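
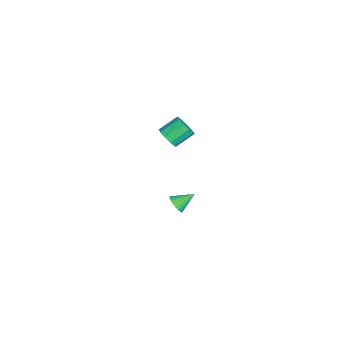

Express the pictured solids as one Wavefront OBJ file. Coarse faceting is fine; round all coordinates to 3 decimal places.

v 3.78 -2.067 1.478
v 3.959 -2.313 1.949
v 3.5 -1.153 2.062
v 4.152 -2.206 1.874
v 4.28 -2.075 1.731
v 4.322 -1.942 1.544
v 4.271 -1.832 1.346
v 4.135 -1.762 1.17
v 3.937 -1.744 1.048
v 3.712 -1.783 1.001
v 3.5 -1.871 1.035
v 3.335 -1.992 1.147
v 3.248 -2.127 1.316
v 3.253 -2.251 1.513
v 3.349 -2.343 1.704
v 3.519 -2.388 1.856
v 3.735 -2.377 1.942
v -3.139 -2.647 0.491
v -2.659 -2.764 1
v -3.14 -1.791 1.678
v -3.621 -1.673 1.169
v -2.486 -2.479 0.714
v -2.968 -1.506 1.392
v -2.564 -2.258 0.343
v -3.045 -1.285 1.021
v -2.861 -2.186 0.028
v -3.342 -1.213 0.706
v -3.264 -2.29 -0.11
v -3.745 -1.316 0.568
v -3.62 -2.529 -0.018
v -4.101 -1.556 0.66
v -3.792 -2.814 0.268
v -4.274 -1.841 0.946
v -3.715 -3.035 0.639
v -4.196 -2.062 1.317
v -3.418 -3.107 0.954
v -3.899 -2.134 1.632
v -3.015 -3.004 1.092
v -3.496 -2.03 1.77
f 2 1 4
f 2 4 3
f 4 1 5
f 4 5 3
f 5 1 6
f 5 6 3
f 6 1 7
f 6 7 3
f 7 1 8
f 7 8 3
f 8 1 9
f 8 9 3
f 9 1 10
f 9 10 3
f 10 1 11
f 10 11 3
f 11 1 12
f 11 12 3
f 12 1 13
f 12 13 3
f 13 1 14
f 13 14 3
f 14 1 15
f 14 15 3
f 15 1 16
f 15 16 3
f 16 1 17
f 16 17 3
f 17 1 2
f 17 2 3
f 19 18 22
f 19 22 20
f 20 22 23
f 20 23 21
f 22 18 24
f 22 24 23
f 23 24 25
f 23 25 21
f 24 18 26
f 24 26 25
f 25 26 27
f 25 27 21
f 26 18 28
f 26 28 27
f 27 28 29
f 27 29 21
f 28 18 30
f 28 30 29
f 29 30 31
f 29 31 21
f 30 18 32
f 30 32 31
f 31 32 33
f 31 33 21
f 32 18 34
f 32 34 33
f 33 34 35
f 33 35 21
f 34 18 36
f 34 36 35
f 35 36 37
f 35 37 21
f 36 18 38
f 36 38 37
f 37 38 39
f 37 39 21
f 38 18 19
f 38 19 39
f 39 19 20
f 39 20 21



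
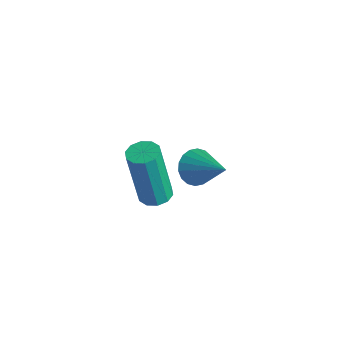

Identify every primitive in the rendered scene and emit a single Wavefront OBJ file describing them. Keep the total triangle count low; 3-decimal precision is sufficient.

v 3.896 -1.704 0.392
v 4.277 -1.305 0.491
v 4.005 -1.578 2.646
v 3.624 -1.976 2.548
v 3.967 -1.154 0.471
v 3.694 -1.426 2.626
v 3.629 -1.212 0.42
v 3.357 -1.485 2.576
v 3.394 -1.459 0.36
v 3.121 -1.731 2.515
v 3.35 -1.798 0.311
v 3.078 -2.071 2.467
v 3.515 -2.102 0.294
v 3.243 -2.375 2.449
v 3.826 -2.254 0.314
v 3.553 -2.526 2.469
v 4.163 -2.195 0.364
v 3.891 -2.468 2.52
v 4.399 -1.949 0.425
v 4.126 -2.221 2.58
v 4.442 -1.609 0.473
v 4.17 -1.882 2.629
v 1.647 1.311 -2.098
v 2.002 1.616 -2.645
v 3.053 1.529 -1.062
v 1.86 1.866 -2.504
v 1.676 2.007 -2.283
v 1.485 2.009 -2.025
v 1.327 1.874 -1.782
v 1.232 1.627 -1.601
v 1.219 1.318 -1.518
v 1.291 1.007 -1.551
v 1.433 0.757 -1.691
v 1.618 0.616 -1.912
v 1.808 0.613 -2.17
v 1.966 0.749 -2.414
v 2.061 0.996 -2.595
v 2.074 1.305 -2.677
f 2 1 5
f 2 5 3
f 3 5 6
f 3 6 4
f 5 1 7
f 5 7 6
f 6 7 8
f 6 8 4
f 7 1 9
f 7 9 8
f 8 9 10
f 8 10 4
f 9 1 11
f 9 11 10
f 10 11 12
f 10 12 4
f 11 1 13
f 11 13 12
f 12 13 14
f 12 14 4
f 13 1 15
f 13 15 14
f 14 15 16
f 14 16 4
f 15 1 17
f 15 17 16
f 16 17 18
f 16 18 4
f 17 1 19
f 17 19 18
f 18 19 20
f 18 20 4
f 19 1 21
f 19 21 20
f 20 21 22
f 20 22 4
f 21 1 2
f 21 2 22
f 22 2 3
f 22 3 4
f 24 23 26
f 24 26 25
f 26 23 27
f 26 27 25
f 27 23 28
f 27 28 25
f 28 23 29
f 28 29 25
f 29 23 30
f 29 30 25
f 30 23 31
f 30 31 25
f 31 23 32
f 31 32 25
f 32 23 33
f 32 33 25
f 33 23 34
f 33 34 25
f 34 23 35
f 34 35 25
f 35 23 36
f 35 36 25
f 36 23 37
f 36 37 25
f 37 23 38
f 37 38 25
f 38 23 24
f 38 24 25



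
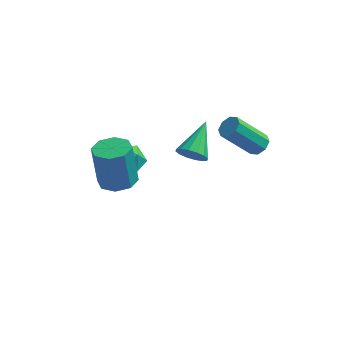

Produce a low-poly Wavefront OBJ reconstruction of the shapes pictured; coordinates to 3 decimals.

v 3.446 3.18 -0.786
v 3.931 3.14 -0.402
v 2.639 2.579 1.17
v 2.154 2.62 0.786
v 3.738 3.573 -0.406
v 2.447 3.013 1.166
v 3.374 3.777 -0.632
v 2.082 3.216 0.94
v 3.052 3.631 -0.949
v 1.761 3.07 0.623
v 2.961 3.221 -1.17
v 1.669 2.66 0.402
v 3.153 2.787 -1.166
v 1.862 2.227 0.406
v 3.518 2.584 -0.94
v 2.226 2.023 0.632
v 3.839 2.73 -0.623
v 2.548 2.169 0.949
v 1.195 -0.727 1.601
v 1.517 -1.095 2.17
v 1.465 0.927 2.519
v 1.808 -1.008 1.928
v 1.935 -0.846 1.599
v 1.864 -0.652 1.27
v 1.613 -0.478 1.03
v 1.25 -0.37 0.943
v 0.873 -0.358 1.033
v 0.581 -0.445 1.274
v 0.454 -0.607 1.604
v 0.526 -0.801 1.932
v 0.777 -0.975 2.172
v 1.139 -1.083 2.259
v -3.256 3.633 -2.907
v -2.372 3.673 -2.543
v -2.928 2.267 -3.557
v -2.044 2.307 -3.193
v -2.795 2.185 -2.613
v -2.998 3.029 -2.211
v -2.302 2.911 -3.889
v -2.505 3.755 -3.487
v -1.783 3.226 -3.15
v -2.087 2.778 -2.361
v -3.213 3.162 -3.739
v -3.517 2.714 -2.95
v -1.846 -1.74 0.093
v -1.135 -2.29 0.234
v -1.424 -2.131 2.308
v -2.134 -1.58 2.167
v -0.951 -1.619 0.208
v -1.24 -1.459 2.282
v -1.291 -1.019 0.115
v -1.58 -0.859 2.189
v -1.956 -0.841 0.008
v -2.245 -0.681 2.082
v -2.556 -1.189 -0.048
v -2.845 -1.03 2.026
v -2.74 -1.861 -0.022
v -3.029 -1.701 2.052
v -2.4 -2.461 0.071
v -2.689 -2.301 2.145
v -1.735 -2.639 0.178
v -2.024 -2.479 2.252
f 2 1 5
f 2 5 3
f 3 5 6
f 3 6 4
f 5 1 7
f 5 7 6
f 6 7 8
f 6 8 4
f 7 1 9
f 7 9 8
f 8 9 10
f 8 10 4
f 9 1 11
f 9 11 10
f 10 11 12
f 10 12 4
f 11 1 13
f 11 13 12
f 12 13 14
f 12 14 4
f 13 1 15
f 13 15 14
f 14 15 16
f 14 16 4
f 15 1 17
f 15 17 16
f 16 17 18
f 16 18 4
f 17 1 2
f 17 2 18
f 18 2 3
f 18 3 4
f 20 19 22
f 20 22 21
f 22 19 23
f 22 23 21
f 23 19 24
f 23 24 21
f 24 19 25
f 24 25 21
f 25 19 26
f 25 26 21
f 26 19 27
f 26 27 21
f 27 19 28
f 27 28 21
f 28 19 29
f 28 29 21
f 29 19 30
f 29 30 21
f 30 19 31
f 30 31 21
f 31 19 32
f 31 32 21
f 32 19 20
f 32 20 21
f 33 44 38
f 33 38 34
f 33 34 40
f 33 40 43
f 33 43 44
f 34 38 42
f 38 44 37
f 44 43 35
f 43 40 39
f 40 34 41
f 36 42 37
f 36 37 35
f 36 35 39
f 36 39 41
f 36 41 42
f 37 42 38
f 35 37 44
f 39 35 43
f 41 39 40
f 42 41 34
f 46 45 49
f 46 49 47
f 47 49 50
f 47 50 48
f 49 45 51
f 49 51 50
f 50 51 52
f 50 52 48
f 51 45 53
f 51 53 52
f 52 53 54
f 52 54 48
f 53 45 55
f 53 55 54
f 54 55 56
f 54 56 48
f 55 45 57
f 55 57 56
f 56 57 58
f 56 58 48
f 57 45 59
f 57 59 58
f 58 59 60
f 58 60 48
f 59 45 61
f 59 61 60
f 60 61 62
f 60 62 48
f 61 45 46
f 61 46 62
f 62 46 47
f 62 47 48



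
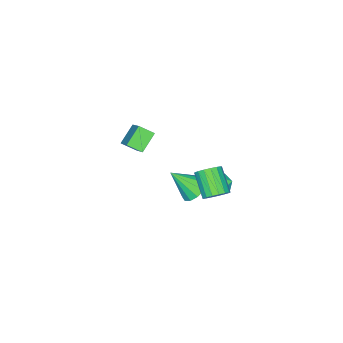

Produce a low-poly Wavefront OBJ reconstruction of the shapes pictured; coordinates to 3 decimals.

v -0.084 4.355 2.019
v 0.557 3.986 2.047
v -0.095 2.936 3.109
v -0.736 3.305 3.081
v 0.587 4.227 2.304
v -0.065 3.177 3.367
v 0.463 4.498 2.496
v -0.189 3.448 3.559
v 0.214 4.736 2.578
v -0.438 3.686 3.641
v -0.103 4.887 2.533
v -0.755 3.837 3.595
v -0.416 4.916 2.369
v -1.068 3.866 3.432
v -0.653 4.816 2.125
v -1.305 3.766 3.188
v -0.759 4.611 1.857
v -1.411 3.561 2.92
v -0.711 4.347 1.626
v -1.363 3.297 2.689
v -0.519 4.085 1.485
v -1.171 3.035 2.547
v -0.228 3.885 1.466
v -0.88 2.835 2.528
v 0.097 3.792 1.573
v -0.555 2.742 2.636
v 0.38 3.829 1.783
v -0.272 2.779 2.846
v -2.435 1.179 -1.055
v -1.799 1.852 -0.89
v -1.665 0.121 0.295
v -2.211 1.955 -0.574
v -2.694 1.813 -0.41
v -3.095 1.469 -0.451
v -3.286 1.033 -0.684
v -3.207 0.644 -1.034
v -2.883 0.425 -1.391
v -2.417 0.445 -1.641
v -1.956 0.699 -1.705
v -1.648 1.105 -1.563
v -1.589 1.535 -1.259
v -2.448 -3.955 -0.01
v -3.522 -3.973 0.856
v -2.841 -3.178 -0.481
v -3.915 -3.196 0.386
v -1.465 -2.704 1.234
v -2.539 -2.722 2.101
v -1.858 -1.927 0.764
v -2.932 -1.945 1.63
v -3.42 2.771 -1.097
v -2.971 2.71 -0.544
v -3.789 1.69 -0.916
v -3.34 1.629 -0.363
v -3.905 2.065 -0.319
v -3.676 2.734 -0.43
v -3.084 1.666 -1.03
v -2.855 2.335 -1.141
v -2.763 2.027 -0.502
v -3.27 2.274 -0.063
v -3.49 2.126 -1.397
v -3.997 2.373 -0.958
f 2 1 5
f 2 5 3
f 3 5 6
f 3 6 4
f 5 1 7
f 5 7 6
f 6 7 8
f 6 8 4
f 7 1 9
f 7 9 8
f 8 9 10
f 8 10 4
f 9 1 11
f 9 11 10
f 10 11 12
f 10 12 4
f 11 1 13
f 11 13 12
f 12 13 14
f 12 14 4
f 13 1 15
f 13 15 14
f 14 15 16
f 14 16 4
f 15 1 17
f 15 17 16
f 16 17 18
f 16 18 4
f 17 1 19
f 17 19 18
f 18 19 20
f 18 20 4
f 19 1 21
f 19 21 20
f 20 21 22
f 20 22 4
f 21 1 23
f 21 23 22
f 22 23 24
f 22 24 4
f 23 1 25
f 23 25 24
f 24 25 26
f 24 26 4
f 25 1 27
f 25 27 26
f 26 27 28
f 26 28 4
f 27 1 2
f 27 2 28
f 28 2 3
f 28 3 4
f 30 29 32
f 30 32 31
f 32 29 33
f 32 33 31
f 33 29 34
f 33 34 31
f 34 29 35
f 34 35 31
f 35 29 36
f 35 36 31
f 36 29 37
f 36 37 31
f 37 29 38
f 37 38 31
f 38 29 39
f 38 39 31
f 39 29 40
f 39 40 31
f 40 29 41
f 40 41 31
f 41 29 30
f 41 30 31
f 43 45 42
f 46 43 42
f 42 45 44
f 44 46 42
f 43 49 45
f 47 43 46
f 47 49 43
f 45 49 44
f 48 46 44
f 44 49 48
f 48 47 46
f 49 47 48
f 50 61 55
f 50 55 51
f 50 51 57
f 50 57 60
f 50 60 61
f 51 55 59
f 55 61 54
f 61 60 52
f 60 57 56
f 57 51 58
f 53 59 54
f 53 54 52
f 53 52 56
f 53 56 58
f 53 58 59
f 54 59 55
f 52 54 61
f 56 52 60
f 58 56 57
f 59 58 51



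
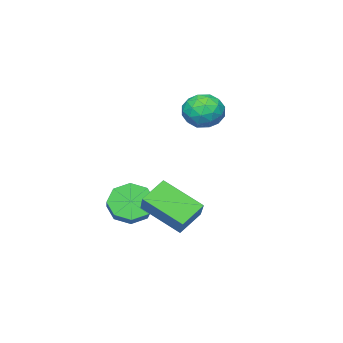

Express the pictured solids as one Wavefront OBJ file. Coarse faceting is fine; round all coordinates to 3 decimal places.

v -1.025 0.179 2.569
v -0.209 0.534 2.009
v -1.031 -1.254 1.651
v -0.215 -0.899 1.091
v -0.086 -1.161 2.101
v -0.082 -0.276 2.669
v -1.158 -0.444 0.991
v -1.154 0.441 1.559
v -0.291 0.148 1.034
v 0.372 -0.294 1.72
v -1.612 -0.426 1.94
v -0.949 -0.868 2.626
v -0.616 0.482 2.37
v -0.624 -1.202 1.29
v -0.548 -1.356 1.884
v -0.068 -1.147 1.555
v -0.542 0.006 2.757
v -0.062 0.215 2.428
v 0.01 -0.781 2.482
v -1.178 -0.935 1.232
v -0.698 -0.726 0.903
v -1.172 0.427 2.105
v -0.692 0.636 1.776
v -1.25 0.061 1.178
v -0.185 0.464 1.468
v -0.188 -0.378 0.928
v -0.743 -0.111 0.869
v -0.74 0.41 1.203
v 0.205 0.204 1.871
v 0.201 -0.638 1.331
v 0.277 -0.792 1.925
v 0.279 -0.272 2.259
v 0.157 -0.022 1.298
v -1.441 -0.082 2.329
v -1.445 -0.924 1.789
v -1.519 -0.448 1.401
v -1.517 0.072 1.735
v -1.052 -0.342 2.732
v -1.055 -1.184 2.192
v -0.5 -1.13 2.457
v -0.497 -0.609 2.791
v -1.397 -0.698 2.362
v 2.29 -2.139 -3.619
v 2.674 -1.755 -4.529
v 3.594 -0.878 -3.771
v 3.21 -1.261 -2.861
v 2.041 -1.328 -4.255
v 2.961 -0.451 -3.497
v 1.554 -1.376 -3.608
v 2.474 -0.499 -2.85
v 1.498 -1.871 -2.968
v 2.418 -0.994 -2.21
v 1.906 -2.522 -2.709
v 2.826 -1.645 -1.951
v 2.539 -2.949 -2.983
v 3.459 -2.072 -2.225
v 3.026 -2.901 -3.63
v 3.946 -2.024 -2.872
v 3.082 -2.406 -4.27
v 4.002 -1.529 -3.512
v 2.378 2.031 -3.035
v 2.921 0.255 -1.856
v 3.427 3.083 -1.933
v 3.97 1.307 -0.754
v 3.47 1.813 -3.866
v 4.013 0.037 -2.687
v 4.519 2.865 -2.764
v 5.062 1.089 -1.585
f 1 38 17
f 38 12 41
f 17 41 6
f 38 41 17
f 1 17 13
f 17 6 18
f 13 18 2
f 17 18 13
f 1 13 22
f 13 2 23
f 22 23 8
f 13 23 22
f 1 22 34
f 22 8 37
f 34 37 11
f 22 37 34
f 1 34 38
f 34 11 42
f 38 42 12
f 34 42 38
f 2 18 29
f 18 6 32
f 29 32 10
f 18 32 29
f 6 41 19
f 41 12 40
f 19 40 5
f 41 40 19
f 12 42 39
f 42 11 35
f 39 35 3
f 42 35 39
f 11 37 36
f 37 8 24
f 36 24 7
f 37 24 36
f 8 23 28
f 23 2 25
f 28 25 9
f 23 25 28
f 4 30 16
f 30 10 31
f 16 31 5
f 30 31 16
f 4 16 14
f 16 5 15
f 14 15 3
f 16 15 14
f 4 14 21
f 14 3 20
f 21 20 7
f 14 20 21
f 4 21 26
f 21 7 27
f 26 27 9
f 21 27 26
f 4 26 30
f 26 9 33
f 30 33 10
f 26 33 30
f 5 31 19
f 31 10 32
f 19 32 6
f 31 32 19
f 3 15 39
f 15 5 40
f 39 40 12
f 15 40 39
f 7 20 36
f 20 3 35
f 36 35 11
f 20 35 36
f 9 27 28
f 27 7 24
f 28 24 8
f 27 24 28
f 10 33 29
f 33 9 25
f 29 25 2
f 33 25 29
f 44 43 47
f 44 47 45
f 45 47 48
f 45 48 46
f 47 43 49
f 47 49 48
f 48 49 50
f 48 50 46
f 49 43 51
f 49 51 50
f 50 51 52
f 50 52 46
f 51 43 53
f 51 53 52
f 52 53 54
f 52 54 46
f 53 43 55
f 53 55 54
f 54 55 56
f 54 56 46
f 55 43 57
f 55 57 56
f 56 57 58
f 56 58 46
f 57 43 59
f 57 59 58
f 58 59 60
f 58 60 46
f 59 43 44
f 59 44 60
f 60 44 45
f 60 45 46
f 62 64 61
f 65 62 61
f 61 64 63
f 63 65 61
f 62 68 64
f 66 62 65
f 66 68 62
f 64 68 63
f 67 65 63
f 63 68 67
f 67 66 65
f 68 66 67



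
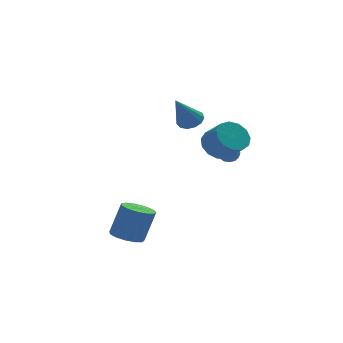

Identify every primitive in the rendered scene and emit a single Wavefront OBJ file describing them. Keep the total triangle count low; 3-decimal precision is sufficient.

v -4.122 0.22 -4.316
v -3.342 0.64 -4.63
v -2.698 0.84 -2.757
v -3.478 0.42 -2.444
v -3.697 1.025 -4.549
v -3.052 1.225 -2.677
v -4.186 1.154 -4.394
v -3.542 1.355 -2.522
v -4.656 0.987 -4.214
v -4.011 1.187 -2.342
v -4.956 0.576 -4.067
v -4.311 0.776 -2.195
v -4.991 0.052 -3.999
v -4.347 0.252 -2.127
v -4.751 -0.419 -4.031
v -4.106 -0.218 -2.159
v -4.311 -0.687 -4.154
v -3.666 -0.487 -2.282
v -3.811 -0.667 -4.328
v -3.166 -0.467 -2.456
v -3.41 -0.366 -4.499
v -2.765 -0.165 -2.627
v -3.235 0.122 -4.611
v -2.591 0.322 -2.739
v 1.355 4.218 -0.071
v 1.943 4.441 -0.122
v 1.677 3.299 -0.378
v 2.265 3.522 -0.429
v 2.001 3.456 0.14
v 1.802 4.024 0.33
v 1.818 3.716 -0.83
v 1.619 4.284 -0.64
v 2.229 4.131 -0.591
v 2.342 3.97 0.009
v 1.278 3.77 -0.509
v 1.391 3.609 0.091
v 1.621 4.41 -0.07
v 1.999 3.33 -0.43
v 1.844 3.291 -0.096
v 2.19 3.422 -0.126
v 1.538 4.165 0.196
v 1.883 4.296 0.166
v 1.917 3.717 0.32
v 1.737 3.444 -0.666
v 2.082 3.575 -0.696
v 1.43 4.318 -0.374
v 1.776 4.449 -0.404
v 1.703 4.023 -0.82
v 2.134 4.359 -0.375
v 2.324 3.819 -0.556
v 2.061 3.933 -0.791
v 1.944 4.266 -0.68
v 2.201 4.265 -0.023
v 2.39 3.725 -0.203
v 2.235 3.686 0.131
v 2.118 4.02 0.243
v 2.369 4.082 -0.299
v 1.23 4.015 -0.297
v 1.419 3.475 -0.477
v 1.502 3.72 -0.743
v 1.385 4.054 -0.631
v 1.296 3.921 0.056
v 1.486 3.381 -0.125
v 1.676 3.474 0.18
v 1.559 3.807 0.291
v 1.251 3.658 -0.201
v -0.225 4.101 2.242
v 0.44 4.188 2.641
v -1.155 3.179 3.998
v 0.206 4.554 2.708
v -0.165 4.776 2.628
v -0.555 4.783 2.426
v -0.84 4.574 2.165
v -0.93 4.214 1.928
v -0.796 3.819 1.792
v -0.48 3.513 1.798
v -0.084 3.393 1.946
v 0.268 3.498 2.187
v 0.463 3.795 2.446
v 0.738 1.334 1.422
v 1.101 0.8 0.633
v 1.724 -0.189 1.589
v 1.362 0.346 2.378
v 1.506 1.185 0.767
v 2.129 0.196 1.723
v 1.667 1.617 1.109
v 2.29 0.628 2.065
v 1.534 1.96 1.551
v 2.157 0.971 2.507
v 1.148 2.104 1.952
v 1.771 1.115 2.908
v 0.632 2.004 2.184
v 1.255 1.015 3.14
v 0.15 1.691 2.175
v 0.773 0.702 3.131
v -0.145 1.265 1.926
v 0.478 0.276 2.882
v -0.16 0.861 1.518
v 0.463 -0.128 2.474
v 0.111 0.607 1.079
v 0.734 -0.382 2.035
v 0.581 0.585 0.749
v 1.204 -0.404 1.705
f 2 1 5
f 2 5 3
f 3 5 6
f 3 6 4
f 5 1 7
f 5 7 6
f 6 7 8
f 6 8 4
f 7 1 9
f 7 9 8
f 8 9 10
f 8 10 4
f 9 1 11
f 9 11 10
f 10 11 12
f 10 12 4
f 11 1 13
f 11 13 12
f 12 13 14
f 12 14 4
f 13 1 15
f 13 15 14
f 14 15 16
f 14 16 4
f 15 1 17
f 15 17 16
f 16 17 18
f 16 18 4
f 17 1 19
f 17 19 18
f 18 19 20
f 18 20 4
f 19 1 21
f 19 21 20
f 20 21 22
f 20 22 4
f 21 1 23
f 21 23 22
f 22 23 24
f 22 24 4
f 23 1 2
f 23 2 24
f 24 2 3
f 24 3 4
f 25 62 41
f 62 36 65
f 41 65 30
f 62 65 41
f 25 41 37
f 41 30 42
f 37 42 26
f 41 42 37
f 25 37 46
f 37 26 47
f 46 47 32
f 37 47 46
f 25 46 58
f 46 32 61
f 58 61 35
f 46 61 58
f 25 58 62
f 58 35 66
f 62 66 36
f 58 66 62
f 26 42 53
f 42 30 56
f 53 56 34
f 42 56 53
f 30 65 43
f 65 36 64
f 43 64 29
f 65 64 43
f 36 66 63
f 66 35 59
f 63 59 27
f 66 59 63
f 35 61 60
f 61 32 48
f 60 48 31
f 61 48 60
f 32 47 52
f 47 26 49
f 52 49 33
f 47 49 52
f 28 54 40
f 54 34 55
f 40 55 29
f 54 55 40
f 28 40 38
f 40 29 39
f 38 39 27
f 40 39 38
f 28 38 45
f 38 27 44
f 45 44 31
f 38 44 45
f 28 45 50
f 45 31 51
f 50 51 33
f 45 51 50
f 28 50 54
f 50 33 57
f 54 57 34
f 50 57 54
f 29 55 43
f 55 34 56
f 43 56 30
f 55 56 43
f 27 39 63
f 39 29 64
f 63 64 36
f 39 64 63
f 31 44 60
f 44 27 59
f 60 59 35
f 44 59 60
f 33 51 52
f 51 31 48
f 52 48 32
f 51 48 52
f 34 57 53
f 57 33 49
f 53 49 26
f 57 49 53
f 68 67 70
f 68 70 69
f 70 67 71
f 70 71 69
f 71 67 72
f 71 72 69
f 72 67 73
f 72 73 69
f 73 67 74
f 73 74 69
f 74 67 75
f 74 75 69
f 75 67 76
f 75 76 69
f 76 67 77
f 76 77 69
f 77 67 78
f 77 78 69
f 78 67 79
f 78 79 69
f 79 67 68
f 79 68 69
f 81 80 84
f 81 84 82
f 82 84 85
f 82 85 83
f 84 80 86
f 84 86 85
f 85 86 87
f 85 87 83
f 86 80 88
f 86 88 87
f 87 88 89
f 87 89 83
f 88 80 90
f 88 90 89
f 89 90 91
f 89 91 83
f 90 80 92
f 90 92 91
f 91 92 93
f 91 93 83
f 92 80 94
f 92 94 93
f 93 94 95
f 93 95 83
f 94 80 96
f 94 96 95
f 95 96 97
f 95 97 83
f 96 80 98
f 96 98 97
f 97 98 99
f 97 99 83
f 98 80 100
f 98 100 99
f 99 100 101
f 99 101 83
f 100 80 102
f 100 102 101
f 101 102 103
f 101 103 83
f 102 80 81
f 102 81 103
f 103 81 82
f 103 82 83



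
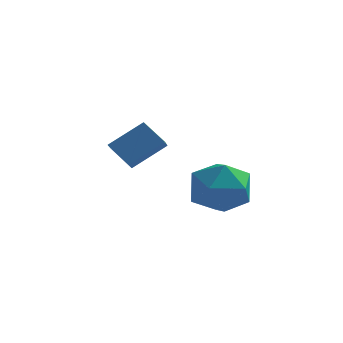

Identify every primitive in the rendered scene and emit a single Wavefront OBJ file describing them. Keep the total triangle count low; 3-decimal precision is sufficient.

v -4.021 1.429 -1.629
v -3.924 0.721 -1.207
v -4.847 1.752 -0.897
v -4.749 1.045 -0.475
v -2.951 2.115 -0.725
v -2.853 1.408 -0.303
v -3.776 2.439 0.007
v -3.679 1.731 0.429
v -0.158 -0.474 -1.388
v 0.529 -0.939 -0.567
v -1.109 -2.101 -1.513
v -0.422 -2.566 -0.692
v -1.181 -1.725 -0.41
v -0.593 -0.719 -0.333
v 0.013 -2.321 -1.747
v 0.601 -1.315 -1.67
v 0.635 -2.08 -0.789
v -0.103 -1.712 0.037
v -0.477 -1.328 -2.117
v -1.215 -0.96 -1.291
f 2 4 1
f 5 2 1
f 1 4 3
f 3 5 1
f 2 8 4
f 6 2 5
f 6 8 2
f 4 8 3
f 7 5 3
f 3 8 7
f 7 6 5
f 8 6 7
f 9 20 14
f 9 14 10
f 9 10 16
f 9 16 19
f 9 19 20
f 10 14 18
f 14 20 13
f 20 19 11
f 19 16 15
f 16 10 17
f 12 18 13
f 12 13 11
f 12 11 15
f 12 15 17
f 12 17 18
f 13 18 14
f 11 13 20
f 15 11 19
f 17 15 16
f 18 17 10



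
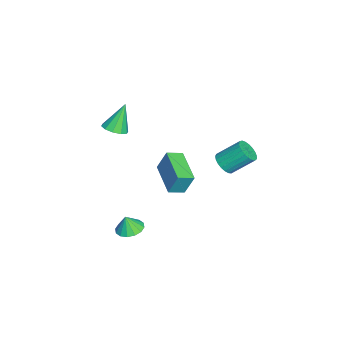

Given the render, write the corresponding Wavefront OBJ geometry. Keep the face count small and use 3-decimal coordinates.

v -1.955 -3.968 0.777
v -1.37 -4.443 1.148
v -2.625 -3.412 2.543
v -1.17 -3.97 1.075
v -1.269 -3.496 0.888
v -1.631 -3.203 0.658
v -2.116 -3.202 0.474
v -2.54 -3.493 0.405
v -2.74 -3.967 0.478
v -2.641 -4.441 0.665
v -2.279 -4.734 0.895
v -1.794 -4.735 1.079
v 4.036 3.053 3.222
v 4.788 3.159 3.203
v 4.637 4.433 4.319
v 3.884 4.327 4.338
v 4.689 3.35 2.972
v 4.538 4.624 4.087
v 4.477 3.489 2.784
v 4.325 4.764 3.899
v 4.188 3.553 2.671
v 4.037 4.828 3.787
v 3.874 3.531 2.654
v 3.722 4.805 3.769
v 3.587 3.426 2.735
v 3.436 4.7 3.851
v 3.378 3.256 2.901
v 3.226 4.53 4.016
v 3.282 3.052 3.122
v 3.131 4.326 4.237
v 3.317 2.847 3.36
v 3.166 4.121 4.475
v 3.476 2.678 3.575
v 3.325 3.952 4.69
v 3.732 2.574 3.728
v 3.581 3.848 4.844
v 4.04 2.553 3.795
v 3.889 3.827 4.91
v 4.348 2.618 3.762
v 4.196 3.892 4.877
v 4.601 2.758 3.636
v 4.45 4.032 4.751
v 4.757 2.95 3.438
v 4.606 4.224 4.553
v 3.134 -0.792 1.779
v 3.216 -0.239 3.149
v 2.674 0.061 1.462
v 2.756 0.614 2.832
v 5.084 0.086 1.308
v 5.166 0.639 2.678
v 4.624 0.939 0.991
v 4.706 1.492 2.361
v 2.821 -2.431 -4.146
v 3.69 -2.446 -4.196
v 2.879 -2.669 -3.094
v 3.586 -2.02 -4.094
v 3.278 -1.704 -4.006
v 2.847 -1.583 -3.956
v 2.409 -1.689 -3.956
v 2.082 -1.994 -4.007
v 1.953 -2.416 -4.096
v 2.057 -2.843 -4.197
v 2.365 -3.159 -4.286
v 2.796 -3.28 -4.336
v 3.234 -3.173 -4.336
v 3.561 -2.868 -4.285
f 2 1 4
f 2 4 3
f 4 1 5
f 4 5 3
f 5 1 6
f 5 6 3
f 6 1 7
f 6 7 3
f 7 1 8
f 7 8 3
f 8 1 9
f 8 9 3
f 9 1 10
f 9 10 3
f 10 1 11
f 10 11 3
f 11 1 12
f 11 12 3
f 12 1 2
f 12 2 3
f 14 13 17
f 14 17 15
f 15 17 18
f 15 18 16
f 17 13 19
f 17 19 18
f 18 19 20
f 18 20 16
f 19 13 21
f 19 21 20
f 20 21 22
f 20 22 16
f 21 13 23
f 21 23 22
f 22 23 24
f 22 24 16
f 23 13 25
f 23 25 24
f 24 25 26
f 24 26 16
f 25 13 27
f 25 27 26
f 26 27 28
f 26 28 16
f 27 13 29
f 27 29 28
f 28 29 30
f 28 30 16
f 29 13 31
f 29 31 30
f 30 31 32
f 30 32 16
f 31 13 33
f 31 33 32
f 32 33 34
f 32 34 16
f 33 13 35
f 33 35 34
f 34 35 36
f 34 36 16
f 35 13 37
f 35 37 36
f 36 37 38
f 36 38 16
f 37 13 39
f 37 39 38
f 38 39 40
f 38 40 16
f 39 13 41
f 39 41 40
f 40 41 42
f 40 42 16
f 41 13 43
f 41 43 42
f 42 43 44
f 42 44 16
f 43 13 14
f 43 14 44
f 44 14 15
f 44 15 16
f 46 48 45
f 49 46 45
f 45 48 47
f 47 49 45
f 46 52 48
f 50 46 49
f 50 52 46
f 48 52 47
f 51 49 47
f 47 52 51
f 51 50 49
f 52 50 51
f 54 53 56
f 54 56 55
f 56 53 57
f 56 57 55
f 57 53 58
f 57 58 55
f 58 53 59
f 58 59 55
f 59 53 60
f 59 60 55
f 60 53 61
f 60 61 55
f 61 53 62
f 61 62 55
f 62 53 63
f 62 63 55
f 63 53 64
f 63 64 55
f 64 53 65
f 64 65 55
f 65 53 66
f 65 66 55
f 66 53 54
f 66 54 55



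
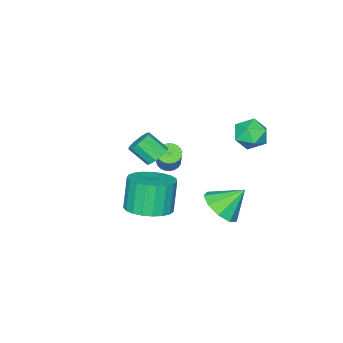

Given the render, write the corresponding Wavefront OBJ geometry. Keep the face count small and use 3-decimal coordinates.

v -1.079 -1.034 -1.152
v -0.805 -0.732 -1.491
v -0.048 -0.023 -0.246
v -0.321 -0.326 0.092
v -0.972 -0.614 -1.457
v -0.214 0.095 -0.212
v -1.155 -0.56 -1.376
v -0.397 0.148 -0.132
v -1.326 -0.578 -1.261
v -0.568 0.13 -0.017
v -1.459 -0.666 -1.13
v -0.702 0.042 0.114
v -1.535 -0.81 -1.002
v -0.777 -0.101 0.242
v -1.541 -0.988 -0.897
v -0.783 -0.279 0.347
v -1.477 -1.173 -0.831
v -0.719 -0.464 0.413
v -1.352 -1.337 -0.814
v -0.595 -0.628 0.431
v -1.186 -1.455 -0.848
v -0.428 -0.746 0.397
v -1.003 -1.508 -0.928
v -0.245 -0.8 0.316
v -0.832 -1.49 -1.043
v -0.074 -0.782 0.201
v -0.698 -1.402 -1.174
v 0.059 -0.694 0.07
v -0.623 -1.259 -1.302
v 0.135 -0.55 -0.058
v -0.617 -1.081 -1.407
v 0.141 -0.372 -0.163
v -0.681 -0.896 -1.473
v 0.077 -0.187 -0.229
v -0.747 3.387 3.153
v -0.414 3.07 2.474
v -1.926 3.45 2.546
v -1.593 3.133 1.867
v -1.677 2.668 2.538
v -0.949 2.63 2.912
v -1.391 3.89 2.108
v -0.663 3.852 2.482
v -0.812 3.381 1.828
v -0.989 2.626 2.093
v -1.351 3.894 2.927
v -1.528 3.139 3.192
v 1.422 0.054 -2.234
v 2.359 -0.334 -2.002
v 1.895 -0.541 -0.474
v 0.958 -0.154 -0.706
v 2.415 0.089 -1.927
v 1.951 -0.119 -0.4
v 2.3 0.505 -1.906
v 1.836 0.298 -0.378
v 2.033 0.843 -1.941
v 1.569 0.636 -0.414
v 1.66 1.045 -2.027
v 1.196 0.838 -0.5
v 1.246 1.075 -2.149
v 0.782 0.868 -0.621
v 0.863 0.929 -2.285
v 0.399 0.722 -0.757
v 0.576 0.631 -2.413
v 0.112 0.424 -0.885
v 0.435 0.234 -2.509
v -0.029 0.027 -0.981
v 0.466 -0.195 -2.558
v 0.002 -0.402 -1.03
v 0.661 -0.581 -2.551
v 0.197 -0.788 -1.023
v 0.988 -0.857 -2.489
v 0.524 -1.064 -0.961
v 1.39 -0.975 -2.383
v 0.926 -1.182 -0.855
v 1.798 -0.916 -2.251
v 1.334 -1.123 -0.723
v 2.141 -0.689 -2.116
v 1.677 -0.896 -0.589
v -0.381 2.397 -1.99
v 0.39 2.37 -1.402
v -1.119 3.063 -0.99
v 0.401 2.926 -1.765
v 0.045 3.234 -2.232
v -0.509 3.15 -2.587
v -1.004 2.715 -2.662
v -1.207 2.13 -2.422
v -1.023 1.67 -1.98
v -0.539 1.551 -1.543
v 0.019 1.827 -1.314
v 3.136 2.097 2.962
v 3.568 1.941 2.641
v 3.835 1.207 3.357
v 3.404 1.363 3.678
v 3.678 2.19 2.855
v 3.945 1.456 3.571
v 3.581 2.403 3.109
v 3.849 1.669 3.826
v 3.315 2.5 3.308
v 3.582 1.766 4.024
v 2.98 2.442 3.374
v 3.247 1.708 4.09
v 2.705 2.253 3.283
v 2.972 1.519 3.999
v 2.595 2.004 3.069
v 2.862 1.27 3.785
v 2.691 1.791 2.814
v 2.959 1.057 3.531
v 2.958 1.694 2.616
v 3.225 0.96 3.332
v 3.293 1.752 2.55
v 3.56 1.018 3.266
f 2 1 5
f 2 5 3
f 3 5 6
f 3 6 4
f 5 1 7
f 5 7 6
f 6 7 8
f 6 8 4
f 7 1 9
f 7 9 8
f 8 9 10
f 8 10 4
f 9 1 11
f 9 11 10
f 10 11 12
f 10 12 4
f 11 1 13
f 11 13 12
f 12 13 14
f 12 14 4
f 13 1 15
f 13 15 14
f 14 15 16
f 14 16 4
f 15 1 17
f 15 17 16
f 16 17 18
f 16 18 4
f 17 1 19
f 17 19 18
f 18 19 20
f 18 20 4
f 19 1 21
f 19 21 20
f 20 21 22
f 20 22 4
f 21 1 23
f 21 23 22
f 22 23 24
f 22 24 4
f 23 1 25
f 23 25 24
f 24 25 26
f 24 26 4
f 25 1 27
f 25 27 26
f 26 27 28
f 26 28 4
f 27 1 29
f 27 29 28
f 28 29 30
f 28 30 4
f 29 1 31
f 29 31 30
f 30 31 32
f 30 32 4
f 31 1 33
f 31 33 32
f 32 33 34
f 32 34 4
f 33 1 2
f 33 2 34
f 34 2 3
f 34 3 4
f 35 46 40
f 35 40 36
f 35 36 42
f 35 42 45
f 35 45 46
f 36 40 44
f 40 46 39
f 46 45 37
f 45 42 41
f 42 36 43
f 38 44 39
f 38 39 37
f 38 37 41
f 38 41 43
f 38 43 44
f 39 44 40
f 37 39 46
f 41 37 45
f 43 41 42
f 44 43 36
f 48 47 51
f 48 51 49
f 49 51 52
f 49 52 50
f 51 47 53
f 51 53 52
f 52 53 54
f 52 54 50
f 53 47 55
f 53 55 54
f 54 55 56
f 54 56 50
f 55 47 57
f 55 57 56
f 56 57 58
f 56 58 50
f 57 47 59
f 57 59 58
f 58 59 60
f 58 60 50
f 59 47 61
f 59 61 60
f 60 61 62
f 60 62 50
f 61 47 63
f 61 63 62
f 62 63 64
f 62 64 50
f 63 47 65
f 63 65 64
f 64 65 66
f 64 66 50
f 65 47 67
f 65 67 66
f 66 67 68
f 66 68 50
f 67 47 69
f 67 69 68
f 68 69 70
f 68 70 50
f 69 47 71
f 69 71 70
f 70 71 72
f 70 72 50
f 71 47 73
f 71 73 72
f 72 73 74
f 72 74 50
f 73 47 75
f 73 75 74
f 74 75 76
f 74 76 50
f 75 47 77
f 75 77 76
f 76 77 78
f 76 78 50
f 77 47 48
f 77 48 78
f 78 48 49
f 78 49 50
f 80 79 82
f 80 82 81
f 82 79 83
f 82 83 81
f 83 79 84
f 83 84 81
f 84 79 85
f 84 85 81
f 85 79 86
f 85 86 81
f 86 79 87
f 86 87 81
f 87 79 88
f 87 88 81
f 88 79 89
f 88 89 81
f 89 79 80
f 89 80 81
f 91 90 94
f 91 94 92
f 92 94 95
f 92 95 93
f 94 90 96
f 94 96 95
f 95 96 97
f 95 97 93
f 96 90 98
f 96 98 97
f 97 98 99
f 97 99 93
f 98 90 100
f 98 100 99
f 99 100 101
f 99 101 93
f 100 90 102
f 100 102 101
f 101 102 103
f 101 103 93
f 102 90 104
f 102 104 103
f 103 104 105
f 103 105 93
f 104 90 106
f 104 106 105
f 105 106 107
f 105 107 93
f 106 90 108
f 106 108 107
f 107 108 109
f 107 109 93
f 108 90 110
f 108 110 109
f 109 110 111
f 109 111 93
f 110 90 91
f 110 91 111
f 111 91 92
f 111 92 93



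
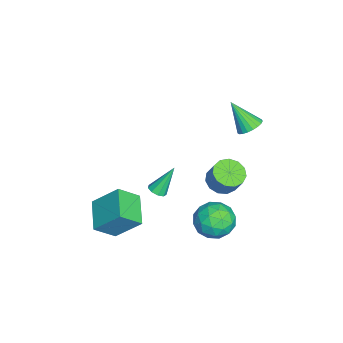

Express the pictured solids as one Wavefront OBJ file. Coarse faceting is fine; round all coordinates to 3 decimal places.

v 1.638 -3.346 -4.343
v 2.143 -4.379 -3.381
v 1.837 -1.945 -2.944
v 2.342 -2.978 -1.981
v 3.398 -3.022 -4.919
v 3.903 -4.055 -3.956
v 3.597 -1.621 -3.519
v 4.102 -2.654 -2.557
v -0.752 2.048 -3.672
v -0.022 2.384 -4.119
v 0.483 2.808 -2.975
v -0.248 2.472 -2.528
v -0.372 2.766 -4.105
v 0.132 3.189 -2.961
v -0.844 2.919 -3.954
v -0.339 3.343 -2.81
v -1.286 2.796 -3.713
v -0.782 3.22 -2.569
v -1.559 2.436 -3.459
v -1.055 2.859 -2.316
v -1.576 1.952 -3.273
v -1.071 2.376 -2.129
v -1.331 1.499 -3.214
v -0.826 1.923 -2.07
v -0.903 1.221 -3.299
v -0.398 1.644 -2.156
v -0.426 1.205 -3.504
v 0.078 1.628 -2.36
v -0.054 1.457 -3.761
v 0.451 1.88 -2.617
v 0.097 1.896 -3.991
v 0.602 2.32 -2.847
v 0.405 3.496 1.949
v 1.033 3.691 2.288
v -0.065 2.464 3.411
v 0.839 3.911 2.381
v 0.57 4.059 2.399
v 0.272 4.11 2.34
v -0.002 4.055 2.213
v -0.207 3.903 2.04
v -0.305 3.68 1.851
v -0.281 3.426 1.68
v -0.139 3.184 1.555
v 0.098 2.996 1.498
v 0.388 2.894 1.519
v 0.68 2.896 1.614
v 0.925 3.002 1.768
v 1.08 3.193 1.952
v 1.118 3.437 2.136
v 0.802 -1.182 -3.398
v 1.333 -1.089 -3.29
v 0.338 -0.338 -1.842
v 1.19 -0.803 -3.488
v 0.866 -0.694 -3.644
v 0.511 -0.813 -3.685
v 0.293 -1.105 -3.592
v 0.313 -1.433 -3.408
v 0.562 -1.643 -3.22
v 0.923 -1.638 -3.115
v 1.228 -1.419 -3.143
v 2.527 2.601 -3.585
v 3.24 3.056 -2.781
v 3.42 0.944 -3.439
v 4.133 1.399 -2.635
v 3.006 1.225 -2.384
v 2.455 2.249 -2.475
v 4.205 1.751 -3.745
v 3.654 2.775 -3.836
v 4.277 2.531 -2.88
v 3.536 2.206 -2.039
v 3.124 1.794 -4.181
v 2.383 1.469 -3.34
v 2.805 2.974 -3.196
v 3.855 1.026 -3.024
v 3.193 0.923 -2.877
v 3.612 1.191 -2.404
v 2.343 2.5 -3.016
v 2.763 2.767 -2.543
v 2.625 1.691 -2.31
v 3.897 1.233 -3.677
v 4.317 1.5 -3.204
v 3.048 2.809 -3.816
v 3.467 3.077 -3.343
v 4.035 2.309 -3.91
v 3.834 2.933 -2.782
v 4.359 1.959 -2.696
v 4.401 2.165 -3.348
v 4.077 2.768 -3.401
v 3.399 2.742 -2.287
v 3.923 1.767 -2.201
v 3.261 1.665 -2.054
v 2.937 2.267 -2.107
v 4.008 2.433 -2.345
v 2.737 2.233 -4.019
v 3.261 1.258 -3.933
v 3.723 1.733 -4.113
v 3.399 2.335 -4.166
v 2.301 2.041 -3.524
v 2.826 1.067 -3.438
v 2.583 1.232 -2.819
v 2.259 1.835 -2.872
v 2.652 1.567 -3.875
f 2 4 1
f 5 2 1
f 1 4 3
f 3 5 1
f 2 8 4
f 6 2 5
f 6 8 2
f 4 8 3
f 7 5 3
f 3 8 7
f 7 6 5
f 8 6 7
f 10 9 13
f 10 13 11
f 11 13 14
f 11 14 12
f 13 9 15
f 13 15 14
f 14 15 16
f 14 16 12
f 15 9 17
f 15 17 16
f 16 17 18
f 16 18 12
f 17 9 19
f 17 19 18
f 18 19 20
f 18 20 12
f 19 9 21
f 19 21 20
f 20 21 22
f 20 22 12
f 21 9 23
f 21 23 22
f 22 23 24
f 22 24 12
f 23 9 25
f 23 25 24
f 24 25 26
f 24 26 12
f 25 9 27
f 25 27 26
f 26 27 28
f 26 28 12
f 27 9 29
f 27 29 28
f 28 29 30
f 28 30 12
f 29 9 31
f 29 31 30
f 30 31 32
f 30 32 12
f 31 9 10
f 31 10 32
f 32 10 11
f 32 11 12
f 34 33 36
f 34 36 35
f 36 33 37
f 36 37 35
f 37 33 38
f 37 38 35
f 38 33 39
f 38 39 35
f 39 33 40
f 39 40 35
f 40 33 41
f 40 41 35
f 41 33 42
f 41 42 35
f 42 33 43
f 42 43 35
f 43 33 44
f 43 44 35
f 44 33 45
f 44 45 35
f 45 33 46
f 45 46 35
f 46 33 47
f 46 47 35
f 47 33 48
f 47 48 35
f 48 33 49
f 48 49 35
f 49 33 34
f 49 34 35
f 51 50 53
f 51 53 52
f 53 50 54
f 53 54 52
f 54 50 55
f 54 55 52
f 55 50 56
f 55 56 52
f 56 50 57
f 56 57 52
f 57 50 58
f 57 58 52
f 58 50 59
f 58 59 52
f 59 50 60
f 59 60 52
f 60 50 51
f 60 51 52
f 61 98 77
f 98 72 101
f 77 101 66
f 98 101 77
f 61 77 73
f 77 66 78
f 73 78 62
f 77 78 73
f 61 73 82
f 73 62 83
f 82 83 68
f 73 83 82
f 61 82 94
f 82 68 97
f 94 97 71
f 82 97 94
f 61 94 98
f 94 71 102
f 98 102 72
f 94 102 98
f 62 78 89
f 78 66 92
f 89 92 70
f 78 92 89
f 66 101 79
f 101 72 100
f 79 100 65
f 101 100 79
f 72 102 99
f 102 71 95
f 99 95 63
f 102 95 99
f 71 97 96
f 97 68 84
f 96 84 67
f 97 84 96
f 68 83 88
f 83 62 85
f 88 85 69
f 83 85 88
f 64 90 76
f 90 70 91
f 76 91 65
f 90 91 76
f 64 76 74
f 76 65 75
f 74 75 63
f 76 75 74
f 64 74 81
f 74 63 80
f 81 80 67
f 74 80 81
f 64 81 86
f 81 67 87
f 86 87 69
f 81 87 86
f 64 86 90
f 86 69 93
f 90 93 70
f 86 93 90
f 65 91 79
f 91 70 92
f 79 92 66
f 91 92 79
f 63 75 99
f 75 65 100
f 99 100 72
f 75 100 99
f 67 80 96
f 80 63 95
f 96 95 71
f 80 95 96
f 69 87 88
f 87 67 84
f 88 84 68
f 87 84 88
f 70 93 89
f 93 69 85
f 89 85 62
f 93 85 89



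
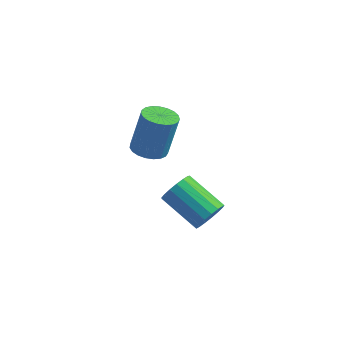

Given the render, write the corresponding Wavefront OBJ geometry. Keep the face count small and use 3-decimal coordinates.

v 3.103 0.348 3.492
v 3.359 0.546 3.886
v 2.253 0.79 4.482
v 1.997 0.592 4.088
v 3.322 0.737 3.738
v 2.216 0.981 4.335
v 3.234 0.839 3.535
v 2.128 1.083 4.131
v 3.117 0.829 3.321
v 2.011 1.072 3.918
v 2.996 0.708 3.146
v 1.89 0.951 3.743
v 2.9 0.505 3.051
v 1.794 0.748 3.648
v 2.85 0.266 3.056
v 1.744 0.509 3.653
v 2.858 0.046 3.162
v 1.752 0.289 3.758
v 2.923 -0.105 3.342
v 1.817 0.138 3.939
v 3.028 -0.152 3.557
v 1.922 0.091 4.154
v 3.151 -0.084 3.757
v 2.045 0.159 4.354
v 3.263 0.082 3.896
v 2.157 0.326 4.493
v 3.338 0.31 3.943
v 2.232 0.553 4.539
v -0.255 3.512 2.563
v 0.116 3.893 2.423
v 0.345 4.17 3.776
v -0.025 3.788 3.917
v -0.078 4.015 2.43
v 0.152 4.292 3.784
v -0.302 4.05 2.461
v -0.072 4.327 3.814
v -0.517 3.992 2.51
v -0.288 4.269 3.863
v -0.688 3.851 2.568
v -0.458 4.127 3.921
v -0.783 3.651 2.625
v -0.554 3.928 3.978
v -0.788 3.427 2.671
v -0.558 3.704 4.024
v -0.7 3.218 2.699
v -0.47 3.495 4.052
v -0.535 3.059 2.703
v -0.305 3.336 4.057
v -0.321 2.979 2.684
v -0.092 3.256 4.037
v -0.097 2.991 2.643
v 0.133 3.268 3.996
v 0.101 3.093 2.589
v 0.33 3.369 3.942
v 0.237 3.267 2.53
v 0.466 3.544 3.883
v 0.288 3.484 2.477
v 0.517 3.76 3.83
v 0.245 3.705 2.439
v 0.474 3.982 3.792
f 2 1 5
f 2 5 3
f 3 5 6
f 3 6 4
f 5 1 7
f 5 7 6
f 6 7 8
f 6 8 4
f 7 1 9
f 7 9 8
f 8 9 10
f 8 10 4
f 9 1 11
f 9 11 10
f 10 11 12
f 10 12 4
f 11 1 13
f 11 13 12
f 12 13 14
f 12 14 4
f 13 1 15
f 13 15 14
f 14 15 16
f 14 16 4
f 15 1 17
f 15 17 16
f 16 17 18
f 16 18 4
f 17 1 19
f 17 19 18
f 18 19 20
f 18 20 4
f 19 1 21
f 19 21 20
f 20 21 22
f 20 22 4
f 21 1 23
f 21 23 22
f 22 23 24
f 22 24 4
f 23 1 25
f 23 25 24
f 24 25 26
f 24 26 4
f 25 1 27
f 25 27 26
f 26 27 28
f 26 28 4
f 27 1 2
f 27 2 28
f 28 2 3
f 28 3 4
f 30 29 33
f 30 33 31
f 31 33 34
f 31 34 32
f 33 29 35
f 33 35 34
f 34 35 36
f 34 36 32
f 35 29 37
f 35 37 36
f 36 37 38
f 36 38 32
f 37 29 39
f 37 39 38
f 38 39 40
f 38 40 32
f 39 29 41
f 39 41 40
f 40 41 42
f 40 42 32
f 41 29 43
f 41 43 42
f 42 43 44
f 42 44 32
f 43 29 45
f 43 45 44
f 44 45 46
f 44 46 32
f 45 29 47
f 45 47 46
f 46 47 48
f 46 48 32
f 47 29 49
f 47 49 48
f 48 49 50
f 48 50 32
f 49 29 51
f 49 51 50
f 50 51 52
f 50 52 32
f 51 29 53
f 51 53 52
f 52 53 54
f 52 54 32
f 53 29 55
f 53 55 54
f 54 55 56
f 54 56 32
f 55 29 57
f 55 57 56
f 56 57 58
f 56 58 32
f 57 29 59
f 57 59 58
f 58 59 60
f 58 60 32
f 59 29 30
f 59 30 60
f 60 30 31
f 60 31 32



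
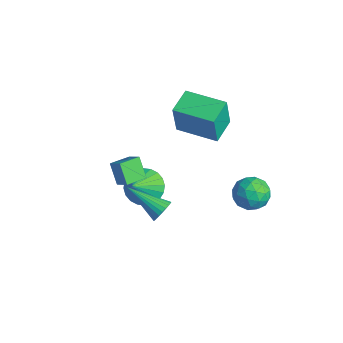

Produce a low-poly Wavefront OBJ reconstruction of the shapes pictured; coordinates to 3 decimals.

v -3.738 0.17 -3.279
v -3.325 -0.425 -3.997
v -3.022 -0.85 -2.021
v -3.037 -0.157 -3.943
v -2.855 0.162 -3.788
v -2.807 0.482 -3.556
v -2.902 0.754 -3.281
v -3.124 0.937 -3.006
v -3.439 1.004 -2.773
v -3.8 0.943 -2.616
v -4.151 0.765 -2.56
v -4.44 0.496 -2.614
v -4.622 0.178 -2.769
v -4.669 -0.142 -3.001
v -4.574 -0.414 -3.276
v -4.353 -0.597 -3.551
v -4.037 -0.664 -3.784
v -3.677 -0.603 -3.941
v -0.38 -0.739 -1.59
v -0.055 -0.739 -1.05
v -1.94 -1.701 -0.65
v -0.176 -0.526 -1.033
v -0.328 -0.345 -1.1
v -0.488 -0.224 -1.242
v -0.632 -0.182 -1.437
v -0.737 -0.224 -1.655
v -0.788 -0.344 -1.863
v -0.777 -0.524 -2.03
v -0.705 -0.738 -2.129
v -0.584 -0.951 -2.147
v -0.432 -1.132 -2.079
v -0.272 -1.253 -1.937
v -0.128 -1.295 -1.743
v -0.023 -1.253 -1.524
v 0.028 -1.133 -1.316
v 0.017 -0.953 -1.15
v 0.458 4.412 -1.742
v 1.067 3.804 -1.323
v -0.367 3.216 -2.277
v 0.242 2.608 -1.858
v -0.337 3.15 -1.323
v 0.173 3.889 -0.992
v 0.527 3.131 -2.608
v 1.037 3.87 -2.277
v 1.11 3.012 -1.858
v 0.576 3.025 -1.064
v 0.124 3.995 -2.536
v -0.41 4.008 -1.742
v 0.835 4.213 -1.485
v -0.135 2.807 -2.115
v -0.475 3.126 -1.8
v -0.117 2.769 -1.554
v 0.309 4.263 -1.291
v 0.667 3.906 -1.045
v -0.158 3.522 -1.045
v 0.033 3.114 -2.555
v 0.391 2.757 -2.309
v 0.817 4.251 -2.046
v 1.175 3.894 -1.8
v 0.858 3.498 -2.555
v 1.218 3.39 -1.554
v 0.733 2.688 -1.869
v 0.901 2.994 -2.309
v 1.2 3.429 -2.115
v 0.904 3.398 -1.087
v 0.42 2.695 -1.402
v 0.079 3.013 -1.087
v 0.379 3.448 -0.893
v 0.929 2.932 -1.402
v 0.28 4.325 -2.198
v -0.204 3.622 -2.513
v 0.321 3.572 -2.707
v 0.621 4.007 -2.513
v -0.033 4.332 -1.731
v -0.518 3.63 -2.046
v -0.5 3.591 -1.485
v -0.201 4.026 -1.291
v -0.229 4.088 -2.198
v -1.218 -2.892 2.417
v -0.568 -2.741 2.91
v -1.347 -1.86 2.272
v -0.697 -1.709 2.766
v -0.523 -2.931 1.514
v 0.127 -2.78 2.008
v -0.652 -1.899 1.37
v -0.002 -1.748 1.863
v -2.658 1.3 1.572
v -2.476 0.986 3.325
v -3.402 2.417 1.85
v -3.219 2.103 3.603
v -0.941 2.437 1.597
v -0.758 2.123 3.35
v -1.684 3.554 1.875
v -1.502 3.24 3.628
f 2 1 4
f 2 4 3
f 4 1 5
f 4 5 3
f 5 1 6
f 5 6 3
f 6 1 7
f 6 7 3
f 7 1 8
f 7 8 3
f 8 1 9
f 8 9 3
f 9 1 10
f 9 10 3
f 10 1 11
f 10 11 3
f 11 1 12
f 11 12 3
f 12 1 13
f 12 13 3
f 13 1 14
f 13 14 3
f 14 1 15
f 14 15 3
f 15 1 16
f 15 16 3
f 16 1 17
f 16 17 3
f 17 1 18
f 17 18 3
f 18 1 2
f 18 2 3
f 20 19 22
f 20 22 21
f 22 19 23
f 22 23 21
f 23 19 24
f 23 24 21
f 24 19 25
f 24 25 21
f 25 19 26
f 25 26 21
f 26 19 27
f 26 27 21
f 27 19 28
f 27 28 21
f 28 19 29
f 28 29 21
f 29 19 30
f 29 30 21
f 30 19 31
f 30 31 21
f 31 19 32
f 31 32 21
f 32 19 33
f 32 33 21
f 33 19 34
f 33 34 21
f 34 19 35
f 34 35 21
f 35 19 36
f 35 36 21
f 36 19 20
f 36 20 21
f 37 74 53
f 74 48 77
f 53 77 42
f 74 77 53
f 37 53 49
f 53 42 54
f 49 54 38
f 53 54 49
f 37 49 58
f 49 38 59
f 58 59 44
f 49 59 58
f 37 58 70
f 58 44 73
f 70 73 47
f 58 73 70
f 37 70 74
f 70 47 78
f 74 78 48
f 70 78 74
f 38 54 65
f 54 42 68
f 65 68 46
f 54 68 65
f 42 77 55
f 77 48 76
f 55 76 41
f 77 76 55
f 48 78 75
f 78 47 71
f 75 71 39
f 78 71 75
f 47 73 72
f 73 44 60
f 72 60 43
f 73 60 72
f 44 59 64
f 59 38 61
f 64 61 45
f 59 61 64
f 40 66 52
f 66 46 67
f 52 67 41
f 66 67 52
f 40 52 50
f 52 41 51
f 50 51 39
f 52 51 50
f 40 50 57
f 50 39 56
f 57 56 43
f 50 56 57
f 40 57 62
f 57 43 63
f 62 63 45
f 57 63 62
f 40 62 66
f 62 45 69
f 66 69 46
f 62 69 66
f 41 67 55
f 67 46 68
f 55 68 42
f 67 68 55
f 39 51 75
f 51 41 76
f 75 76 48
f 51 76 75
f 43 56 72
f 56 39 71
f 72 71 47
f 56 71 72
f 45 63 64
f 63 43 60
f 64 60 44
f 63 60 64
f 46 69 65
f 69 45 61
f 65 61 38
f 69 61 65
f 80 82 79
f 83 80 79
f 79 82 81
f 81 83 79
f 80 86 82
f 84 80 83
f 84 86 80
f 82 86 81
f 85 83 81
f 81 86 85
f 85 84 83
f 86 84 85
f 88 90 87
f 91 88 87
f 87 90 89
f 89 91 87
f 88 94 90
f 92 88 91
f 92 94 88
f 90 94 89
f 93 91 89
f 89 94 93
f 93 92 91
f 94 92 93



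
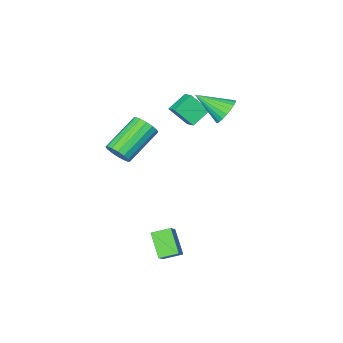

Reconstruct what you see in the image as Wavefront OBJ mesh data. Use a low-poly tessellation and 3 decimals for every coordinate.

v 2.46 0.286 1.277
v 2.826 0.368 1.868
v 1.046 0.055 3.014
v 0.68 -0.026 2.423
v 2.712 0.701 1.781
v 0.932 0.388 2.928
v 2.53 0.923 1.56
v 0.751 0.61 2.706
v 2.33 0.974 1.263
v 0.55 0.661 2.409
v 2.164 0.841 0.969
v 0.384 0.528 2.115
v 2.078 0.56 0.758
v 0.298 0.247 1.904
v 2.094 0.205 0.686
v 0.314 -0.108 1.832
v 2.208 -0.128 0.772
v 0.428 -0.441 1.919
v 2.389 -0.35 0.994
v 0.61 -0.663 2.14
v 2.59 -0.401 1.291
v 0.81 -0.714 2.437
v 2.756 -0.268 1.585
v 0.976 -0.581 2.731
v 2.842 0.013 1.796
v 1.062 -0.3 2.942
v -3.66 0.318 1.862
v -3.028 0.465 1.376
v -2.66 -0.818 2.818
v -2.989 0.7 1.615
v -3.066 0.868 1.896
v -3.246 0.942 2.171
v -3.497 0.908 2.393
v -3.776 0.772 2.523
v -4.035 0.557 2.539
v -4.229 0.301 2.437
v -4.325 0.048 2.237
v -4.306 -0.158 1.971
v -4.175 -0.282 1.687
v -3.954 -0.302 1.433
v -3.683 -0.215 1.253
v -3.408 -0.036 1.178
v -3.176 0.205 1.222
v 1.674 2.774 -4.884
v 1.413 1.755 -3.871
v 0.906 3.279 -4.574
v 0.645 2.26 -3.561
v 2.275 3.28 -4.219
v 2.014 2.261 -3.206
v 1.507 3.785 -3.909
v 1.246 2.766 -2.896
v -4.44 -2.572 0.202
v -3.783 -3.232 1.193
v -4.255 -1.787 0.602
v -3.598 -2.448 1.593
v -3.402 -2.492 -0.433
v -2.745 -3.153 0.558
v -3.217 -1.708 -0.033
v -2.56 -2.368 0.958
f 2 1 5
f 2 5 3
f 3 5 6
f 3 6 4
f 5 1 7
f 5 7 6
f 6 7 8
f 6 8 4
f 7 1 9
f 7 9 8
f 8 9 10
f 8 10 4
f 9 1 11
f 9 11 10
f 10 11 12
f 10 12 4
f 11 1 13
f 11 13 12
f 12 13 14
f 12 14 4
f 13 1 15
f 13 15 14
f 14 15 16
f 14 16 4
f 15 1 17
f 15 17 16
f 16 17 18
f 16 18 4
f 17 1 19
f 17 19 18
f 18 19 20
f 18 20 4
f 19 1 21
f 19 21 20
f 20 21 22
f 20 22 4
f 21 1 23
f 21 23 22
f 22 23 24
f 22 24 4
f 23 1 25
f 23 25 24
f 24 25 26
f 24 26 4
f 25 1 2
f 25 2 26
f 26 2 3
f 26 3 4
f 28 27 30
f 28 30 29
f 30 27 31
f 30 31 29
f 31 27 32
f 31 32 29
f 32 27 33
f 32 33 29
f 33 27 34
f 33 34 29
f 34 27 35
f 34 35 29
f 35 27 36
f 35 36 29
f 36 27 37
f 36 37 29
f 37 27 38
f 37 38 29
f 38 27 39
f 38 39 29
f 39 27 40
f 39 40 29
f 40 27 41
f 40 41 29
f 41 27 42
f 41 42 29
f 42 27 43
f 42 43 29
f 43 27 28
f 43 28 29
f 45 47 44
f 48 45 44
f 44 47 46
f 46 48 44
f 45 51 47
f 49 45 48
f 49 51 45
f 47 51 46
f 50 48 46
f 46 51 50
f 50 49 48
f 51 49 50
f 53 55 52
f 56 53 52
f 52 55 54
f 54 56 52
f 53 59 55
f 57 53 56
f 57 59 53
f 55 59 54
f 58 56 54
f 54 59 58
f 58 57 56
f 59 57 58



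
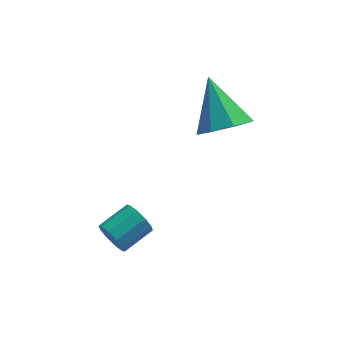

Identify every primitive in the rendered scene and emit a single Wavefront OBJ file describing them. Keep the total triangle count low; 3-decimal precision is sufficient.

v -1.277 1.143 -3.645
v -0.978 0.989 -4.202
v 0.015 1.643 -3.851
v -0.283 1.797 -3.295
v -1.182 1.33 -4.261
v -0.189 1.984 -3.91
v -1.422 1.599 -4.085
v -0.429 2.254 -3.734
v -1.607 1.695 -3.741
v -0.614 2.349 -3.39
v -1.665 1.579 -3.36
v -0.672 2.234 -3.009
v -1.575 1.297 -3.089
v -0.582 1.951 -2.738
v -1.371 0.956 -3.03
v -0.378 1.61 -2.679
v -1.131 0.686 -3.206
v -0.138 1.341 -2.855
v -0.946 0.591 -3.55
v 0.047 1.245 -3.199
v -0.888 0.706 -3.931
v 0.105 1.361 -3.58
v 2.712 3.269 -0.11
v 3.269 3.939 -0.64
v 2.308 4.711 1.29
v 2.519 3.938 -0.855
v 1.882 3.545 -0.634
v 1.731 2.99 -0.106
v 2.154 2.599 0.42
v 2.905 2.6 0.635
v 3.542 2.993 0.414
v 3.693 3.547 -0.114
f 2 1 5
f 2 5 3
f 3 5 6
f 3 6 4
f 5 1 7
f 5 7 6
f 6 7 8
f 6 8 4
f 7 1 9
f 7 9 8
f 8 9 10
f 8 10 4
f 9 1 11
f 9 11 10
f 10 11 12
f 10 12 4
f 11 1 13
f 11 13 12
f 12 13 14
f 12 14 4
f 13 1 15
f 13 15 14
f 14 15 16
f 14 16 4
f 15 1 17
f 15 17 16
f 16 17 18
f 16 18 4
f 17 1 19
f 17 19 18
f 18 19 20
f 18 20 4
f 19 1 21
f 19 21 20
f 20 21 22
f 20 22 4
f 21 1 2
f 21 2 22
f 22 2 3
f 22 3 4
f 24 23 26
f 24 26 25
f 26 23 27
f 26 27 25
f 27 23 28
f 27 28 25
f 28 23 29
f 28 29 25
f 29 23 30
f 29 30 25
f 30 23 31
f 30 31 25
f 31 23 32
f 31 32 25
f 32 23 24
f 32 24 25



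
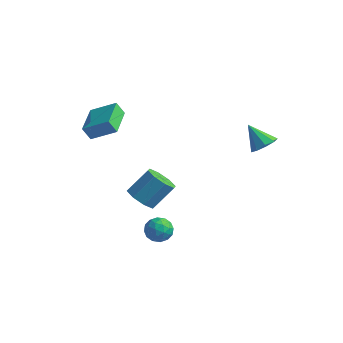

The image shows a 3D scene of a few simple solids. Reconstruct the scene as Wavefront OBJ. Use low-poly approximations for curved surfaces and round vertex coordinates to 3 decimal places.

v -2.653 0.477 -3.365
v -1.688 0.357 -3.706
v -1.063 1.483 -2.337
v -2.027 1.603 -1.995
v -2.054 0.969 -4.043
v -1.428 2.095 -2.674
v -2.77 1.293 -3.982
v -2.144 2.419 -2.613
v -3.417 1.139 -3.56
v -2.792 2.265 -2.191
v -3.617 0.597 -3.023
v -2.992 1.723 -1.654
v -3.252 -0.015 -2.686
v -2.626 1.111 -1.317
v -2.536 -0.339 -2.747
v -1.91 0.787 -1.378
v -1.888 -0.185 -3.169
v -1.263 0.941 -1.8
v 3.449 3.703 1.908
v 3.942 4.268 2.35
v 2.391 3.637 3.172
v 3.537 4.561 2.027
v 3.091 4.452 1.648
v 2.813 3.994 1.391
v 2.832 3.399 1.375
v 3.14 2.947 1.609
v 3.593 2.849 1.983
v 3.978 3.15 2.321
v 4.116 3.711 2.466
v 0.127 -0.815 -3.069
v 0.538 -0.65 -3.821
v -0.358 -2.03 -3.599
v 0.053 -1.865 -4.351
v 0.514 -2.05 -3.634
v 0.814 -1.298 -3.306
v -0.634 -1.382 -4.114
v -0.334 -0.63 -3.786
v 0.068 -1 -4.467
v 0.777 -1.413 -4.17
v -0.597 -1.267 -3.25
v 0.112 -1.68 -2.953
v 0.375 -0.626 -3.398
v -0.195 -2.054 -4.022
v 0.076 -2.163 -3.6
v 0.317 -2.066 -4.042
v 0.537 -1.007 -3.095
v 0.779 -0.91 -3.537
v 0.765 -1.733 -3.428
v -0.599 -1.77 -3.883
v -0.357 -1.673 -4.325
v -0.137 -0.614 -3.378
v 0.104 -0.517 -3.82
v -0.585 -0.947 -3.992
v 0.34 -0.735 -4.22
v 0.055 -1.449 -4.532
v -0.348 -1.165 -4.393
v -0.172 -0.723 -4.2
v 0.757 -0.978 -4.045
v 0.472 -1.692 -4.357
v 0.743 -1.8 -3.936
v 0.919 -1.359 -3.743
v 0.481 -1.183 -4.425
v -0.292 -0.988 -3.063
v -0.577 -1.702 -3.375
v -0.739 -1.321 -3.677
v -0.563 -0.88 -3.484
v 0.125 -1.231 -2.888
v -0.16 -1.945 -3.2
v 0.352 -1.957 -3.22
v 0.528 -1.515 -3.027
v -0.301 -1.497 -2.995
v -3.796 -2.358 2.611
v -4.15 -2.636 3.425
v -4.778 -0.513 2.814
v -5.132 -0.791 3.628
v -2.448 -1.729 3.412
v -2.802 -2.007 4.226
v -3.43 0.116 3.615
v -3.784 -0.162 4.429
f 2 1 5
f 2 5 3
f 3 5 6
f 3 6 4
f 5 1 7
f 5 7 6
f 6 7 8
f 6 8 4
f 7 1 9
f 7 9 8
f 8 9 10
f 8 10 4
f 9 1 11
f 9 11 10
f 10 11 12
f 10 12 4
f 11 1 13
f 11 13 12
f 12 13 14
f 12 14 4
f 13 1 15
f 13 15 14
f 14 15 16
f 14 16 4
f 15 1 17
f 15 17 16
f 16 17 18
f 16 18 4
f 17 1 2
f 17 2 18
f 18 2 3
f 18 3 4
f 20 19 22
f 20 22 21
f 22 19 23
f 22 23 21
f 23 19 24
f 23 24 21
f 24 19 25
f 24 25 21
f 25 19 26
f 25 26 21
f 26 19 27
f 26 27 21
f 27 19 28
f 27 28 21
f 28 19 29
f 28 29 21
f 29 19 20
f 29 20 21
f 30 67 46
f 67 41 70
f 46 70 35
f 67 70 46
f 30 46 42
f 46 35 47
f 42 47 31
f 46 47 42
f 30 42 51
f 42 31 52
f 51 52 37
f 42 52 51
f 30 51 63
f 51 37 66
f 63 66 40
f 51 66 63
f 30 63 67
f 63 40 71
f 67 71 41
f 63 71 67
f 31 47 58
f 47 35 61
f 58 61 39
f 47 61 58
f 35 70 48
f 70 41 69
f 48 69 34
f 70 69 48
f 41 71 68
f 71 40 64
f 68 64 32
f 71 64 68
f 40 66 65
f 66 37 53
f 65 53 36
f 66 53 65
f 37 52 57
f 52 31 54
f 57 54 38
f 52 54 57
f 33 59 45
f 59 39 60
f 45 60 34
f 59 60 45
f 33 45 43
f 45 34 44
f 43 44 32
f 45 44 43
f 33 43 50
f 43 32 49
f 50 49 36
f 43 49 50
f 33 50 55
f 50 36 56
f 55 56 38
f 50 56 55
f 33 55 59
f 55 38 62
f 59 62 39
f 55 62 59
f 34 60 48
f 60 39 61
f 48 61 35
f 60 61 48
f 32 44 68
f 44 34 69
f 68 69 41
f 44 69 68
f 36 49 65
f 49 32 64
f 65 64 40
f 49 64 65
f 38 56 57
f 56 36 53
f 57 53 37
f 56 53 57
f 39 62 58
f 62 38 54
f 58 54 31
f 62 54 58
f 73 75 72
f 76 73 72
f 72 75 74
f 74 76 72
f 73 79 75
f 77 73 76
f 77 79 73
f 75 79 74
f 78 76 74
f 74 79 78
f 78 77 76
f 79 77 78



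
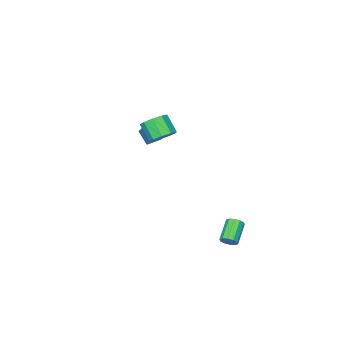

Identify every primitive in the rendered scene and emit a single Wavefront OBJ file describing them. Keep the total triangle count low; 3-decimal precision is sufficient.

v -0.55 -3.601 -0.305
v -0.604 -4.376 0.43
v -0.215 -2.849 0.512
v -0.27 -3.624 1.247
v 0.33 -3.816 -0.467
v 0.275 -4.591 0.268
v 0.664 -3.064 0.35
v 0.61 -3.839 1.085
v 2.747 0.329 3.106
v 3.242 0.778 3.581
v 3.149 -0.1 4.508
v 2.653 -0.549 4.034
v 2.708 0.926 3.667
v 2.615 0.048 4.595
v 2.192 0.794 3.491
v 2.099 -0.083 4.419
v 1.935 0.445 3.135
v 1.842 -0.432 4.062
v 2.058 0.041 2.765
v 1.965 -0.836 3.693
v 2.503 -0.228 2.555
v 2.41 -1.105 3.483
v 3.062 -0.237 2.603
v 2.969 -1.114 3.531
v 3.473 0.019 2.886
v 3.38 -0.858 3.814
v 3.544 0.42 3.272
v 3.451 -0.458 4.2
v 1.249 4.005 -4.246
v 1.6 3.87 -3.873
v 0.523 3.259 -3.081
v 0.171 3.395 -3.454
v 1.485 4.168 -3.8
v 0.407 3.557 -3.008
v 1.279 4.403 -3.898
v 0.202 3.793 -3.105
v 1.062 4.487 -4.128
v -0.015 3.877 -3.336
v 0.916 4.387 -4.404
v -0.161 3.776 -3.612
v 0.897 4.141 -4.619
v -0.18 3.53 -3.827
v 1.013 3.843 -4.692
v -0.065 3.232 -3.9
v 1.218 3.607 -4.595
v 0.141 2.997 -3.802
v 1.435 3.523 -4.364
v 0.358 2.913 -3.572
v 1.581 3.624 -4.088
v 0.504 3.013 -3.296
f 2 4 1
f 5 2 1
f 1 4 3
f 3 5 1
f 2 8 4
f 6 2 5
f 6 8 2
f 4 8 3
f 7 5 3
f 3 8 7
f 7 6 5
f 8 6 7
f 10 9 13
f 10 13 11
f 11 13 14
f 11 14 12
f 13 9 15
f 13 15 14
f 14 15 16
f 14 16 12
f 15 9 17
f 15 17 16
f 16 17 18
f 16 18 12
f 17 9 19
f 17 19 18
f 18 19 20
f 18 20 12
f 19 9 21
f 19 21 20
f 20 21 22
f 20 22 12
f 21 9 23
f 21 23 22
f 22 23 24
f 22 24 12
f 23 9 25
f 23 25 24
f 24 25 26
f 24 26 12
f 25 9 27
f 25 27 26
f 26 27 28
f 26 28 12
f 27 9 10
f 27 10 28
f 28 10 11
f 28 11 12
f 30 29 33
f 30 33 31
f 31 33 34
f 31 34 32
f 33 29 35
f 33 35 34
f 34 35 36
f 34 36 32
f 35 29 37
f 35 37 36
f 36 37 38
f 36 38 32
f 37 29 39
f 37 39 38
f 38 39 40
f 38 40 32
f 39 29 41
f 39 41 40
f 40 41 42
f 40 42 32
f 41 29 43
f 41 43 42
f 42 43 44
f 42 44 32
f 43 29 45
f 43 45 44
f 44 45 46
f 44 46 32
f 45 29 47
f 45 47 46
f 46 47 48
f 46 48 32
f 47 29 49
f 47 49 48
f 48 49 50
f 48 50 32
f 49 29 30
f 49 30 50
f 50 30 31
f 50 31 32



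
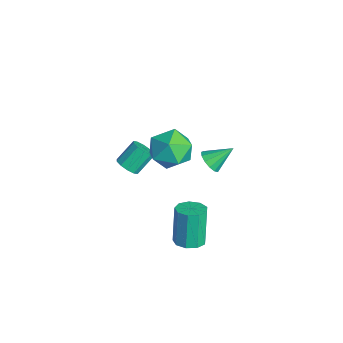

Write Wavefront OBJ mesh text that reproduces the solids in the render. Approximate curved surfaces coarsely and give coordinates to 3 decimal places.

v 1.337 -1.559 -2.336
v 1.86 -1.855 -2.145
v 1.405 -1.656 -0.593
v 0.883 -1.361 -0.784
v 1.934 -1.431 -2.178
v 1.479 -1.232 -0.625
v 1.728 -1.068 -2.285
v 1.273 -0.869 -0.732
v 1.34 -0.934 -2.416
v 0.885 -0.736 -0.863
v 0.95 -1.094 -2.509
v 0.495 -0.895 -0.957
v 0.742 -1.471 -2.522
v 0.287 -1.272 -0.97
v 0.812 -1.889 -2.448
v 0.357 -1.69 -0.895
v 1.128 -2.154 -2.321
v 0.673 -1.955 -0.769
v 1.542 -2.14 -2.202
v 1.087 -1.941 -0.649
v -3.717 -2.652 -2.353
v -3.331 -2.33 -2.551
v -3.577 -1.566 -1.784
v -3.963 -1.888 -1.587
v -3.615 -2.261 -2.711
v -3.861 -1.496 -1.944
v -3.939 -2.341 -2.735
v -4.184 -1.576 -1.968
v -4.177 -2.54 -2.613
v -4.423 -1.775 -1.846
v -4.24 -2.782 -2.392
v -4.486 -2.017 -1.625
v -4.103 -2.974 -2.156
v -4.349 -2.21 -1.389
v -3.819 -3.044 -1.996
v -4.065 -2.279 -1.229
v -3.496 -2.964 -1.972
v -3.741 -2.199 -1.205
v -3.257 -2.765 -2.094
v -3.503 -2 -1.327
v -3.194 -2.523 -2.315
v -3.44 -1.758 -1.548
v 0.391 -0.499 1.46
v 0.874 -0.669 1.631
v 0.469 0.379 2.12
v 0.926 -0.492 1.389
v 0.809 -0.317 1.17
v 0.558 -0.199 1.043
v 0.255 -0.177 1.049
v -0.005 -0.256 1.185
v -0.139 -0.413 1.409
v -0.105 -0.596 1.649
v 0.087 -0.749 1.829
v 0.375 -0.822 1.892
v 0.669 -0.792 1.818
v -2.408 -1.53 0.76
v -1.942 -1.284 -0.076
v -0.998 -1.696 1.496
v -0.532 -1.45 0.66
v -1.056 -0.771 1.152
v -1.927 -0.669 0.697
v -1.013 -2.311 0.723
v -1.884 -2.209 0.268
v -1.08 -1.767 -0.099
v -1.106 -0.815 0.166
v -1.834 -2.165 1.254
v -1.86 -1.213 1.519
f 2 1 5
f 2 5 3
f 3 5 6
f 3 6 4
f 5 1 7
f 5 7 6
f 6 7 8
f 6 8 4
f 7 1 9
f 7 9 8
f 8 9 10
f 8 10 4
f 9 1 11
f 9 11 10
f 10 11 12
f 10 12 4
f 11 1 13
f 11 13 12
f 12 13 14
f 12 14 4
f 13 1 15
f 13 15 14
f 14 15 16
f 14 16 4
f 15 1 17
f 15 17 16
f 16 17 18
f 16 18 4
f 17 1 19
f 17 19 18
f 18 19 20
f 18 20 4
f 19 1 2
f 19 2 20
f 20 2 3
f 20 3 4
f 22 21 25
f 22 25 23
f 23 25 26
f 23 26 24
f 25 21 27
f 25 27 26
f 26 27 28
f 26 28 24
f 27 21 29
f 27 29 28
f 28 29 30
f 28 30 24
f 29 21 31
f 29 31 30
f 30 31 32
f 30 32 24
f 31 21 33
f 31 33 32
f 32 33 34
f 32 34 24
f 33 21 35
f 33 35 34
f 34 35 36
f 34 36 24
f 35 21 37
f 35 37 36
f 36 37 38
f 36 38 24
f 37 21 39
f 37 39 38
f 38 39 40
f 38 40 24
f 39 21 41
f 39 41 40
f 40 41 42
f 40 42 24
f 41 21 22
f 41 22 42
f 42 22 23
f 42 23 24
f 44 43 46
f 44 46 45
f 46 43 47
f 46 47 45
f 47 43 48
f 47 48 45
f 48 43 49
f 48 49 45
f 49 43 50
f 49 50 45
f 50 43 51
f 50 51 45
f 51 43 52
f 51 52 45
f 52 43 53
f 52 53 45
f 53 43 54
f 53 54 45
f 54 43 55
f 54 55 45
f 55 43 44
f 55 44 45
f 56 67 61
f 56 61 57
f 56 57 63
f 56 63 66
f 56 66 67
f 57 61 65
f 61 67 60
f 67 66 58
f 66 63 62
f 63 57 64
f 59 65 60
f 59 60 58
f 59 58 62
f 59 62 64
f 59 64 65
f 60 65 61
f 58 60 67
f 62 58 66
f 64 62 63
f 65 64 57



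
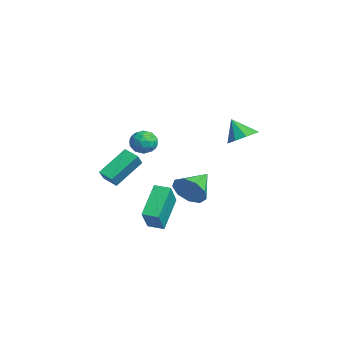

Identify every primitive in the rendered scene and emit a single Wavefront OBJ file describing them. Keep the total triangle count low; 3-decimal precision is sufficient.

v -0.389 -0.572 -5.025
v -1.646 0.393 -3.617
v 0.1 0.18 -5.104
v -1.157 1.145 -3.697
v 0.717 -1.145 -3.643
v -0.54 -0.18 -2.236
v 1.206 -0.393 -3.723
v -0.051 0.572 -2.315
v 2.653 3.483 1.905
v 3.209 3.956 2.378
v 2.087 3.057 2.995
v 2.724 4.277 2.252
v 2.206 4.227 1.963
v 1.897 3.828 1.647
v 1.942 3.268 1.452
v 2.319 2.808 1.468
v 2.853 2.664 1.689
v 3.293 2.903 2.011
v 3.433 3.413 2.283
v 2.486 -1.282 1.978
v 2.872 -0.965 2.533
v 3.228 -2.235 2.007
v 3.614 -1.918 2.562
v 2.919 -2.163 2.683
v 2.46 -1.574 2.665
v 3.64 -1.626 1.875
v 3.181 -1.037 1.857
v 3.585 -1.178 2.469
v 3.139 -1.509 2.968
v 2.961 -1.691 1.572
v 2.515 -2.022 2.071
v 2.614 -1.04 2.253
v 3.486 -2.16 2.287
v 3.077 -2.304 2.358
v 3.304 -2.118 2.684
v 2.372 -1.398 2.33
v 2.599 -1.211 2.657
v 2.626 -1.915 2.745
v 3.501 -1.989 1.883
v 3.728 -1.802 2.21
v 2.796 -1.082 1.856
v 3.023 -0.896 2.182
v 3.474 -1.285 1.795
v 3.26 -0.979 2.542
v 3.696 -1.539 2.559
v 3.711 -1.367 2.155
v 3.442 -1.021 2.145
v 2.998 -1.173 2.835
v 3.434 -1.733 2.852
v 3.025 -1.877 2.923
v 2.756 -1.531 2.913
v 3.417 -1.298 2.798
v 2.666 -1.467 1.688
v 3.102 -2.027 1.705
v 3.344 -1.669 1.627
v 3.075 -1.323 1.617
v 2.404 -1.661 1.981
v 2.84 -2.221 1.998
v 2.658 -2.179 2.395
v 2.389 -1.833 2.385
v 2.683 -1.902 1.742
v 0.501 1.378 -2.371
v 1.144 1.539 -1.596
v -0.561 2.622 -1.749
v 1.311 1.951 -2.133
v 1.099 2.095 -2.782
v 0.608 1.904 -3.239
v 0.066 1.467 -3.29
v -0.272 0.988 -2.911
v -0.248 0.692 -2.279
v 0.126 0.717 -1.691
v 0.676 1.052 -1.421
v -3.491 -2.358 -2.254
v -4.067 -0.834 -0.977
v -4.163 -1.97 -3.02
v -4.739 -0.447 -1.743
v -2.821 -1.833 -2.577
v -3.397 -0.31 -1.3
v -3.493 -1.446 -3.343
v -4.069 0.078 -2.066
f 2 4 1
f 5 2 1
f 1 4 3
f 3 5 1
f 2 8 4
f 6 2 5
f 6 8 2
f 4 8 3
f 7 5 3
f 3 8 7
f 7 6 5
f 8 6 7
f 10 9 12
f 10 12 11
f 12 9 13
f 12 13 11
f 13 9 14
f 13 14 11
f 14 9 15
f 14 15 11
f 15 9 16
f 15 16 11
f 16 9 17
f 16 17 11
f 17 9 18
f 17 18 11
f 18 9 19
f 18 19 11
f 19 9 10
f 19 10 11
f 20 57 36
f 57 31 60
f 36 60 25
f 57 60 36
f 20 36 32
f 36 25 37
f 32 37 21
f 36 37 32
f 20 32 41
f 32 21 42
f 41 42 27
f 32 42 41
f 20 41 53
f 41 27 56
f 53 56 30
f 41 56 53
f 20 53 57
f 53 30 61
f 57 61 31
f 53 61 57
f 21 37 48
f 37 25 51
f 48 51 29
f 37 51 48
f 25 60 38
f 60 31 59
f 38 59 24
f 60 59 38
f 31 61 58
f 61 30 54
f 58 54 22
f 61 54 58
f 30 56 55
f 56 27 43
f 55 43 26
f 56 43 55
f 27 42 47
f 42 21 44
f 47 44 28
f 42 44 47
f 23 49 35
f 49 29 50
f 35 50 24
f 49 50 35
f 23 35 33
f 35 24 34
f 33 34 22
f 35 34 33
f 23 33 40
f 33 22 39
f 40 39 26
f 33 39 40
f 23 40 45
f 40 26 46
f 45 46 28
f 40 46 45
f 23 45 49
f 45 28 52
f 49 52 29
f 45 52 49
f 24 50 38
f 50 29 51
f 38 51 25
f 50 51 38
f 22 34 58
f 34 24 59
f 58 59 31
f 34 59 58
f 26 39 55
f 39 22 54
f 55 54 30
f 39 54 55
f 28 46 47
f 46 26 43
f 47 43 27
f 46 43 47
f 29 52 48
f 52 28 44
f 48 44 21
f 52 44 48
f 63 62 65
f 63 65 64
f 65 62 66
f 65 66 64
f 66 62 67
f 66 67 64
f 67 62 68
f 67 68 64
f 68 62 69
f 68 69 64
f 69 62 70
f 69 70 64
f 70 62 71
f 70 71 64
f 71 62 72
f 71 72 64
f 72 62 63
f 72 63 64
f 74 76 73
f 77 74 73
f 73 76 75
f 75 77 73
f 74 80 76
f 78 74 77
f 78 80 74
f 76 80 75
f 79 77 75
f 75 80 79
f 79 78 77
f 80 78 79



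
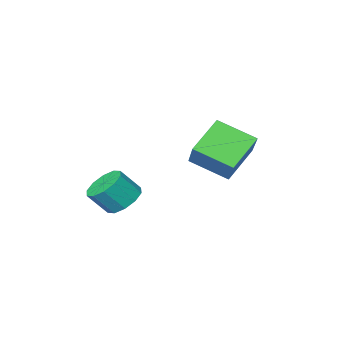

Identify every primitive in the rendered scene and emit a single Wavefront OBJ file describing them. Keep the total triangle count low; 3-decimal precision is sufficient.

v 3.576 0.859 0.277
v 4.013 0.241 -0.264
v 4.781 -0.096 0.743
v 4.344 0.521 1.283
v 4.291 0.742 -0.307
v 5.058 0.405 0.699
v 4.295 1.288 -0.128
v 5.063 0.951 0.879
v 4.025 1.67 0.206
v 4.792 1.333 1.213
v 3.583 1.742 0.567
v 4.351 1.405 1.574
v 3.139 1.476 0.817
v 3.907 1.139 1.824
v 2.862 0.975 0.861
v 3.629 0.638 1.867
v 2.857 0.429 0.681
v 3.625 0.092 1.688
v 3.128 0.047 0.347
v 3.895 -0.29 1.354
v 3.569 -0.025 -0.014
v 4.337 -0.362 0.993
v -1.722 2.246 2.435
v -0.641 0.901 3.254
v -1.178 3.397 3.606
v -0.097 2.052 4.425
v -0.243 2.728 1.275
v 0.838 1.383 2.094
v 0.301 3.879 2.446
v 1.382 2.534 3.265
f 2 1 5
f 2 5 3
f 3 5 6
f 3 6 4
f 5 1 7
f 5 7 6
f 6 7 8
f 6 8 4
f 7 1 9
f 7 9 8
f 8 9 10
f 8 10 4
f 9 1 11
f 9 11 10
f 10 11 12
f 10 12 4
f 11 1 13
f 11 13 12
f 12 13 14
f 12 14 4
f 13 1 15
f 13 15 14
f 14 15 16
f 14 16 4
f 15 1 17
f 15 17 16
f 16 17 18
f 16 18 4
f 17 1 19
f 17 19 18
f 18 19 20
f 18 20 4
f 19 1 21
f 19 21 20
f 20 21 22
f 20 22 4
f 21 1 2
f 21 2 22
f 22 2 3
f 22 3 4
f 24 26 23
f 27 24 23
f 23 26 25
f 25 27 23
f 24 30 26
f 28 24 27
f 28 30 24
f 26 30 25
f 29 27 25
f 25 30 29
f 29 28 27
f 30 28 29

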